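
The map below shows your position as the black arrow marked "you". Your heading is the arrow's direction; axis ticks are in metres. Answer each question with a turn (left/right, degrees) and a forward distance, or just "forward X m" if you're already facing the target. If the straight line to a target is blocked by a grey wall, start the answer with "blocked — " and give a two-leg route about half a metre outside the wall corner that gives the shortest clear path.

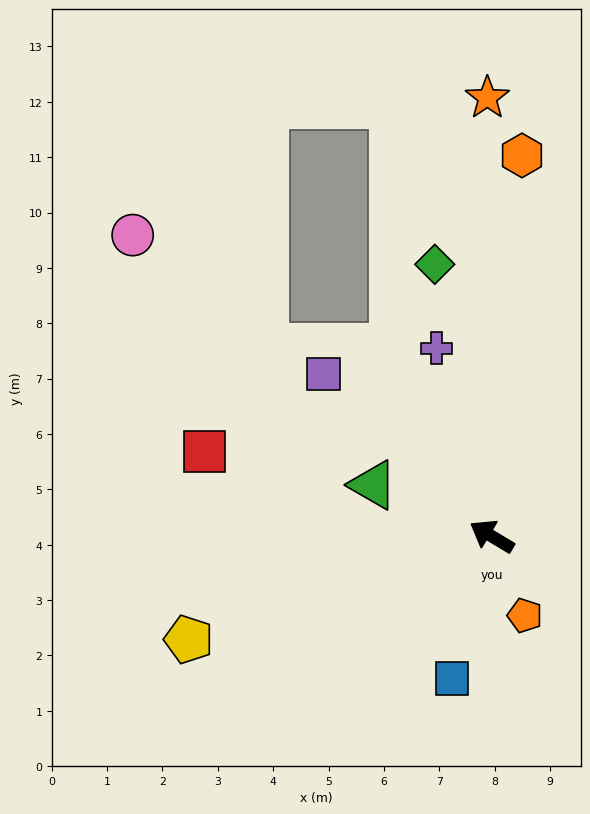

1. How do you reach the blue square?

turn left 105°, forward 2.7 m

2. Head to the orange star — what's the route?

turn right 58°, forward 7.9 m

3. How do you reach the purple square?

turn right 13°, forward 4.2 m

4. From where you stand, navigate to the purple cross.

turn right 43°, forward 3.5 m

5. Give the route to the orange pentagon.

turn left 144°, forward 1.6 m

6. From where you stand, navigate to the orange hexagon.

turn right 64°, forward 6.9 m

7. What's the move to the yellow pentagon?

turn left 50°, forward 5.8 m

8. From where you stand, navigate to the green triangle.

turn left 8°, forward 2.3 m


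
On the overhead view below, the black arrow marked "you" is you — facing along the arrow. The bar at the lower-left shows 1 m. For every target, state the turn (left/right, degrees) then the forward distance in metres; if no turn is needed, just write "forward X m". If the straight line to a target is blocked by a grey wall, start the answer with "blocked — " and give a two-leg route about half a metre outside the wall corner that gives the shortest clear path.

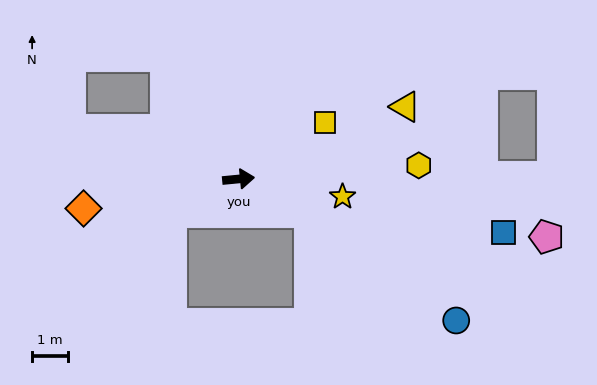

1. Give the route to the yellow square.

turn left 28°, forward 2.9 m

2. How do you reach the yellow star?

turn right 15°, forward 2.9 m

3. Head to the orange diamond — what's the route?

turn right 175°, forward 4.4 m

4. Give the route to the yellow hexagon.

forward 5.0 m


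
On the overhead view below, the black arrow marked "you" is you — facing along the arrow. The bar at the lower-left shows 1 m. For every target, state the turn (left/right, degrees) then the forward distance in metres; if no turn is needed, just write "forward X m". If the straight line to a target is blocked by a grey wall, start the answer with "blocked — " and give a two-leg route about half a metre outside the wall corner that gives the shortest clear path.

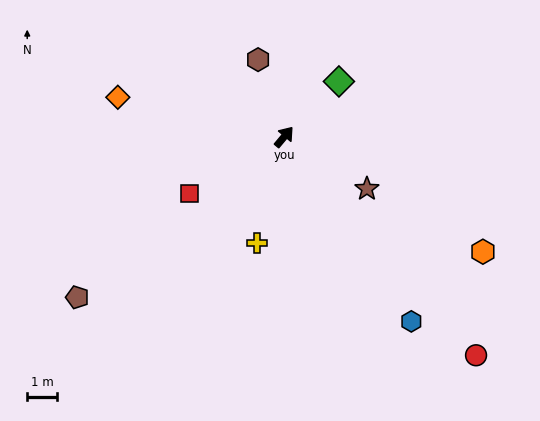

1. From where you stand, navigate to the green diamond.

turn right 5°, forward 2.6 m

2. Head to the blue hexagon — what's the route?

turn right 106°, forward 7.5 m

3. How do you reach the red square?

turn left 161°, forward 3.7 m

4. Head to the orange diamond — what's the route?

turn left 117°, forward 5.7 m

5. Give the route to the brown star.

turn right 82°, forward 3.3 m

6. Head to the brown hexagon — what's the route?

turn left 59°, forward 2.7 m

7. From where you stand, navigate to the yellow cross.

turn right 154°, forward 3.7 m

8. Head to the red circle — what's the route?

turn right 99°, forward 9.8 m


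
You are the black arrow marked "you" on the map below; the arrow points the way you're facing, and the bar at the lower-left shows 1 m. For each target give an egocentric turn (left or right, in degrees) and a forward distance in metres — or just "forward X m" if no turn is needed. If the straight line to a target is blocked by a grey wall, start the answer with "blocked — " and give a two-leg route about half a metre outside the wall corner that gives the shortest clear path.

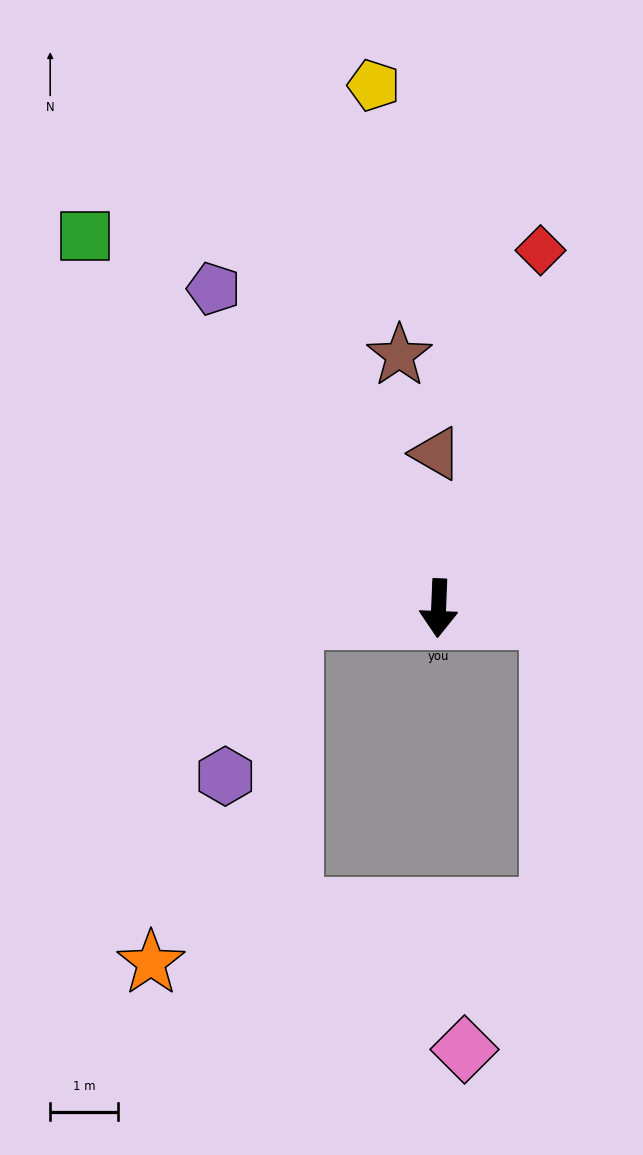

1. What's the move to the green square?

turn right 134°, forward 7.5 m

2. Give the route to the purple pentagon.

turn right 143°, forward 5.7 m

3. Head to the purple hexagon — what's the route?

blocked — turn right 83°, forward 2.1 m, then turn left 61°, forward 2.5 m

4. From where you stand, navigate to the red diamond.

turn left 166°, forward 5.5 m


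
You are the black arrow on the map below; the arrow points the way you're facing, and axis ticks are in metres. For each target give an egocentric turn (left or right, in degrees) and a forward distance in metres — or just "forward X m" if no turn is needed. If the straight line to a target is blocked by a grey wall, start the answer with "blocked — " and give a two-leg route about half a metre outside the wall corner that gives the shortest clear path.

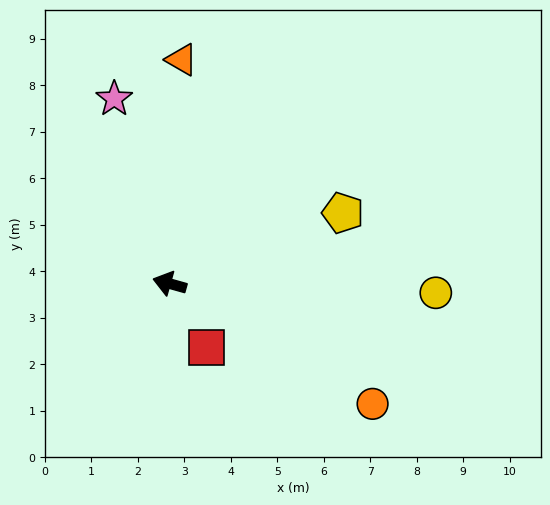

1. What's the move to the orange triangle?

turn right 77°, forward 4.8 m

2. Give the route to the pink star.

turn right 58°, forward 4.2 m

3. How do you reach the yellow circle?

turn right 166°, forward 5.7 m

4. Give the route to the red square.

turn left 136°, forward 1.6 m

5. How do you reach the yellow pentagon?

turn right 142°, forward 4.0 m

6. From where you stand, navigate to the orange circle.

turn left 165°, forward 5.1 m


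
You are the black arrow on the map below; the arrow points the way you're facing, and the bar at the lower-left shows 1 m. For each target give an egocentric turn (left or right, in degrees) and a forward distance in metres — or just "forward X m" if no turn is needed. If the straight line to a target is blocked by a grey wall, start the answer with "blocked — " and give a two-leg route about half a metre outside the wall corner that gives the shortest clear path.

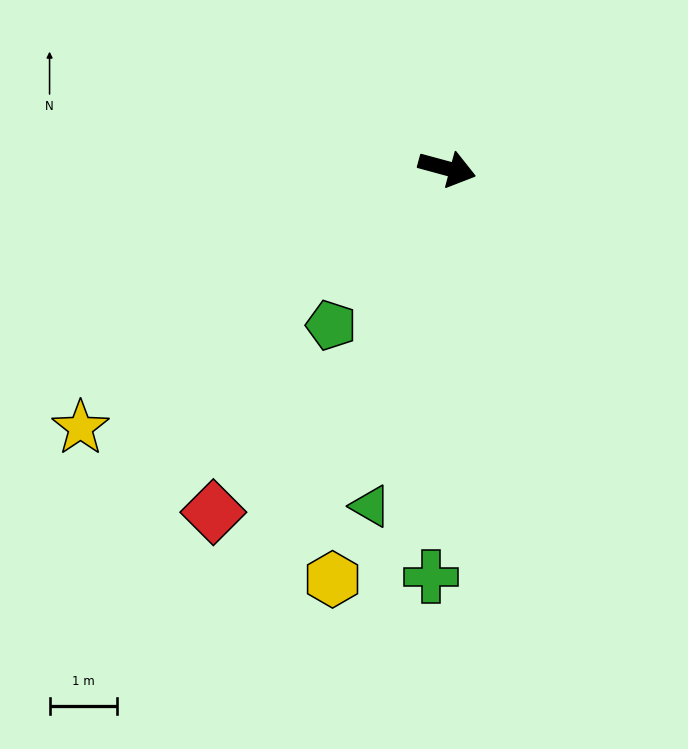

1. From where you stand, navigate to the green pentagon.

turn right 111°, forward 2.9 m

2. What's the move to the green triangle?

turn right 88°, forward 5.2 m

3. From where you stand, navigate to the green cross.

turn right 77°, forward 6.1 m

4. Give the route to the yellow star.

turn right 130°, forward 6.7 m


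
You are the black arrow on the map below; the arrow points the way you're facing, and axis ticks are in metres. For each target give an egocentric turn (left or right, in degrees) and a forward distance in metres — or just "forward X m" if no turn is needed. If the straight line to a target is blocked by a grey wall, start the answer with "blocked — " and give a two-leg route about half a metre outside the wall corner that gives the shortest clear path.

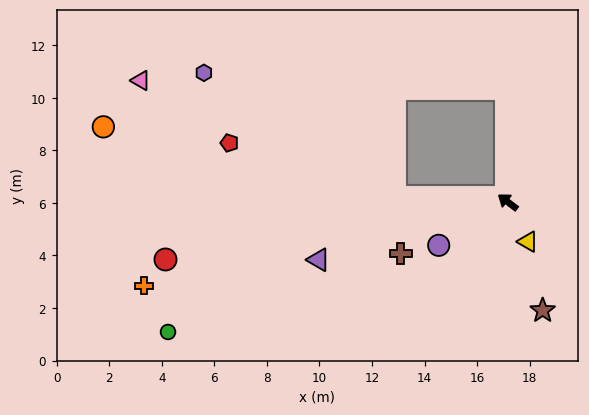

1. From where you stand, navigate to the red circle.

turn left 47°, forward 13.2 m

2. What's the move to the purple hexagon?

blocked — turn left 35°, forward 4.3 m, then turn right 31°, forward 8.7 m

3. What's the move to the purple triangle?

turn left 54°, forward 7.5 m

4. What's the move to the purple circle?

turn left 69°, forward 3.1 m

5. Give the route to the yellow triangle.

turn left 154°, forward 1.7 m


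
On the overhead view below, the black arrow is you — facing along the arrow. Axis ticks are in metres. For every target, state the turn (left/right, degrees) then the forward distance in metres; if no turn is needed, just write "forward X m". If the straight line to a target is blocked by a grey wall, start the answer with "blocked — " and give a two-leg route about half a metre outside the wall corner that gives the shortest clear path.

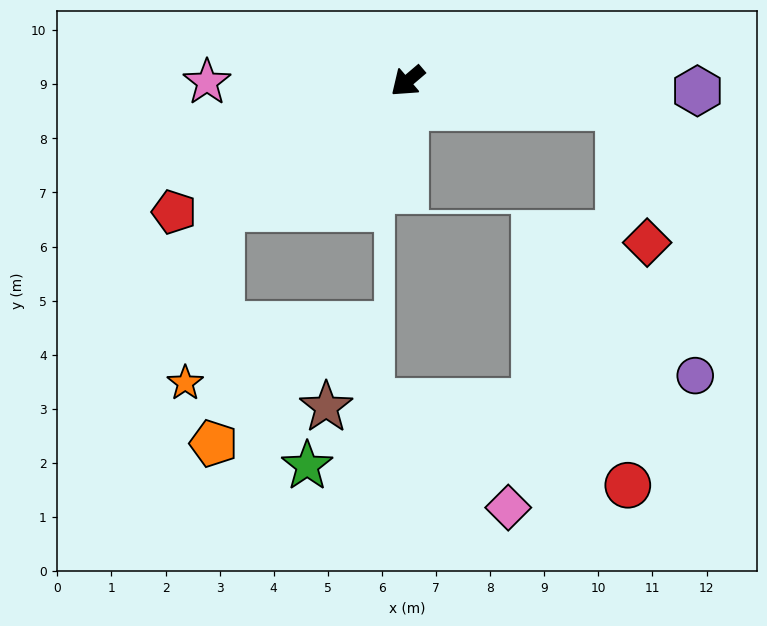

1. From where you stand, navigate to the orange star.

blocked — turn right 6°, forward 4.2 m, then turn left 44°, forward 3.3 m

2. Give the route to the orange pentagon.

blocked — turn right 6°, forward 4.2 m, then turn left 54°, forward 4.3 m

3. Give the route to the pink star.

turn right 40°, forward 3.7 m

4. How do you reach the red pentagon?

turn right 11°, forward 4.9 m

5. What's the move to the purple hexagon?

turn left 138°, forward 5.4 m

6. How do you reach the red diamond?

blocked — turn left 132°, forward 3.9 m, then turn right 70°, forward 2.6 m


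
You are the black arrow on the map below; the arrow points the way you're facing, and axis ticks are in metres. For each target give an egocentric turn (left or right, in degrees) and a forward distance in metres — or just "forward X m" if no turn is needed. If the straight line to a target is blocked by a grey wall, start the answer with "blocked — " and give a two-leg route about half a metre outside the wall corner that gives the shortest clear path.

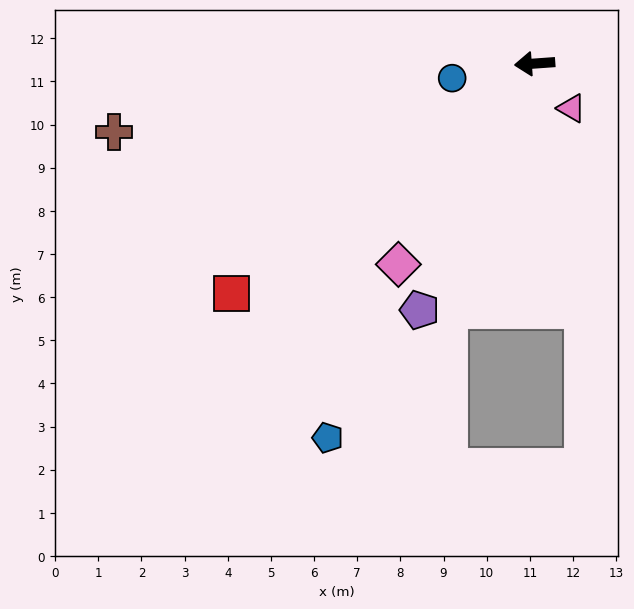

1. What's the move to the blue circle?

turn left 6°, forward 1.9 m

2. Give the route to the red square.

turn left 33°, forward 8.8 m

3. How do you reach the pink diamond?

turn left 52°, forward 5.6 m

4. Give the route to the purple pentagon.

turn left 61°, forward 6.3 m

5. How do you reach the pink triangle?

turn left 125°, forward 1.3 m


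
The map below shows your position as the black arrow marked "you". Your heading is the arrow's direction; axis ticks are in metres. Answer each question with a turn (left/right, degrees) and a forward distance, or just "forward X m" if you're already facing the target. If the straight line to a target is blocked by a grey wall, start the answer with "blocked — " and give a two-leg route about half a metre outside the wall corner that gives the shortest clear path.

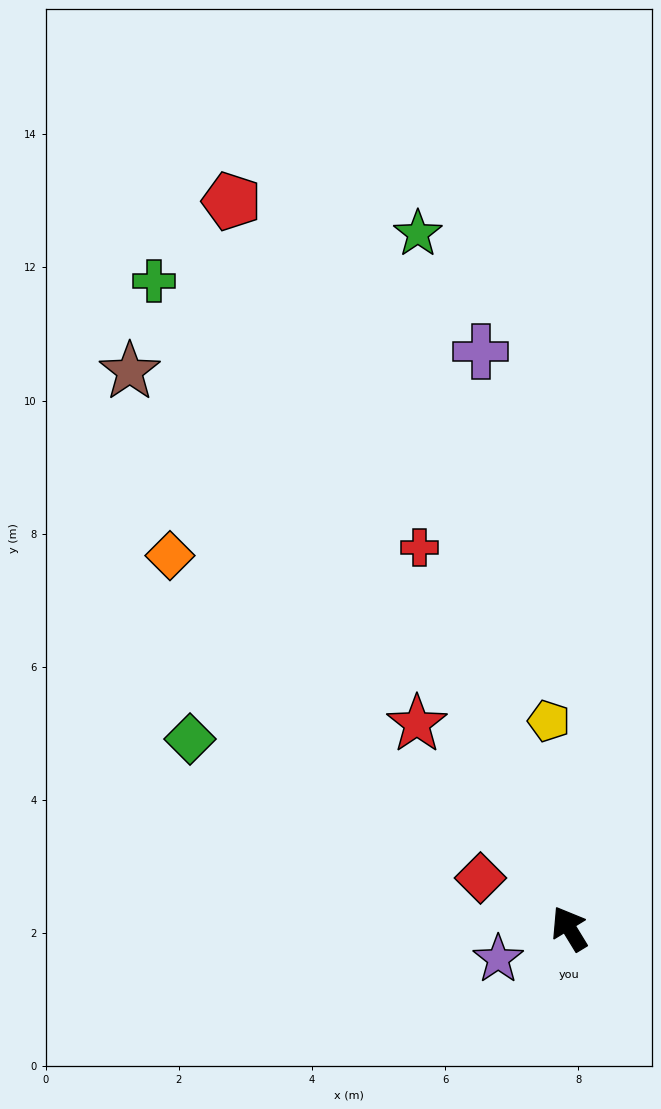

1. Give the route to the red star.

turn left 5°, forward 3.8 m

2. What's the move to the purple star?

turn left 82°, forward 1.2 m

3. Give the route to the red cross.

turn right 10°, forward 6.1 m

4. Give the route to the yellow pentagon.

turn right 26°, forward 3.1 m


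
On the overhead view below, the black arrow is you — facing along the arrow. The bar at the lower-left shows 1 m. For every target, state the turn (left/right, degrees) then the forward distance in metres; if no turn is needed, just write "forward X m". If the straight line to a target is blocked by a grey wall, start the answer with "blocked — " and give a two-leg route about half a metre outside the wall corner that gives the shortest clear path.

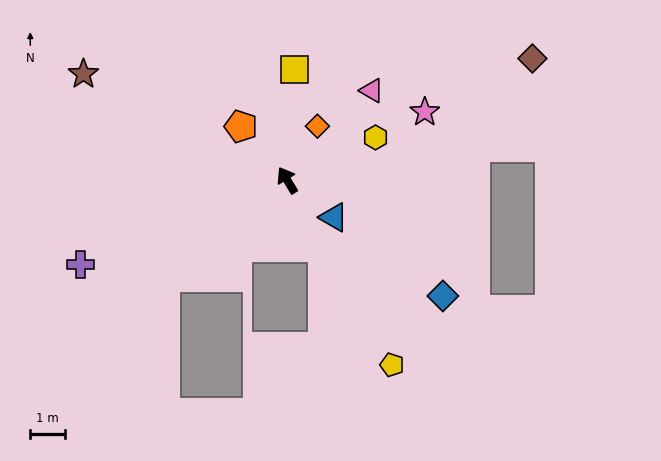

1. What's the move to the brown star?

turn left 31°, forward 6.6 m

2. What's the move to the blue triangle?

turn right 160°, forward 1.7 m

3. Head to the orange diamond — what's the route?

turn right 60°, forward 1.8 m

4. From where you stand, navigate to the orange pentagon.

turn left 9°, forward 2.0 m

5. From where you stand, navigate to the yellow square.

turn right 35°, forward 3.2 m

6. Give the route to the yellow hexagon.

turn right 95°, forward 2.8 m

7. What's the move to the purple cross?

turn left 81°, forward 6.4 m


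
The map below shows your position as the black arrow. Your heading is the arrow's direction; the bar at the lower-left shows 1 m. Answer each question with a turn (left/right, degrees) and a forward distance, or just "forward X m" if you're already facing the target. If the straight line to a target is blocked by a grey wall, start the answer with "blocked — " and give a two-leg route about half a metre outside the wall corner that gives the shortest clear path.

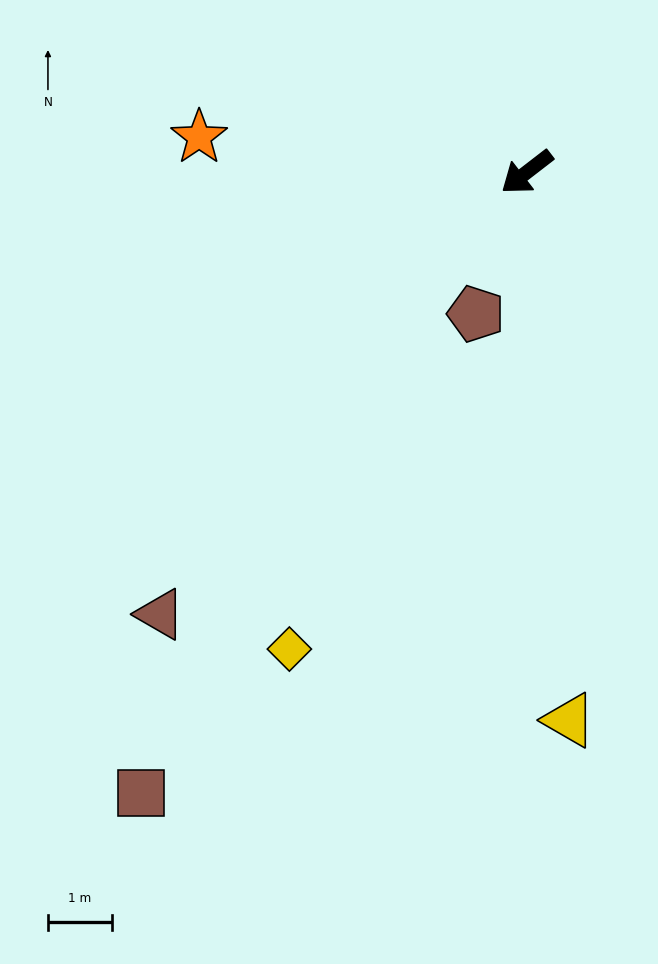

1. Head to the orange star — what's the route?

turn right 44°, forward 5.2 m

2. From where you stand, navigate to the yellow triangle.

turn left 57°, forward 8.6 m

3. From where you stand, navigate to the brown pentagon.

turn left 33°, forward 2.4 m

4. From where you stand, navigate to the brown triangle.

turn left 13°, forward 9.0 m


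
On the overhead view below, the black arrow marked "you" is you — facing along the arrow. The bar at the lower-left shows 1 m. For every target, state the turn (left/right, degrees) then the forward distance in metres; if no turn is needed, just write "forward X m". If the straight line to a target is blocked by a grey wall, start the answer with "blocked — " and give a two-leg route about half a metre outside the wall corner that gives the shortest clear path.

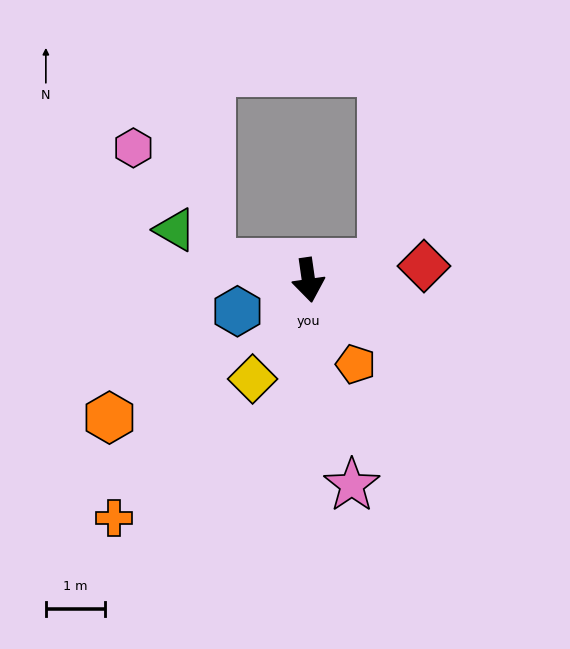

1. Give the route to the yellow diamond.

turn right 38°, forward 1.9 m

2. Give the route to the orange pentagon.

turn left 21°, forward 1.6 m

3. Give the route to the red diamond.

turn left 89°, forward 2.0 m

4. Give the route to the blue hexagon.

turn right 74°, forward 1.3 m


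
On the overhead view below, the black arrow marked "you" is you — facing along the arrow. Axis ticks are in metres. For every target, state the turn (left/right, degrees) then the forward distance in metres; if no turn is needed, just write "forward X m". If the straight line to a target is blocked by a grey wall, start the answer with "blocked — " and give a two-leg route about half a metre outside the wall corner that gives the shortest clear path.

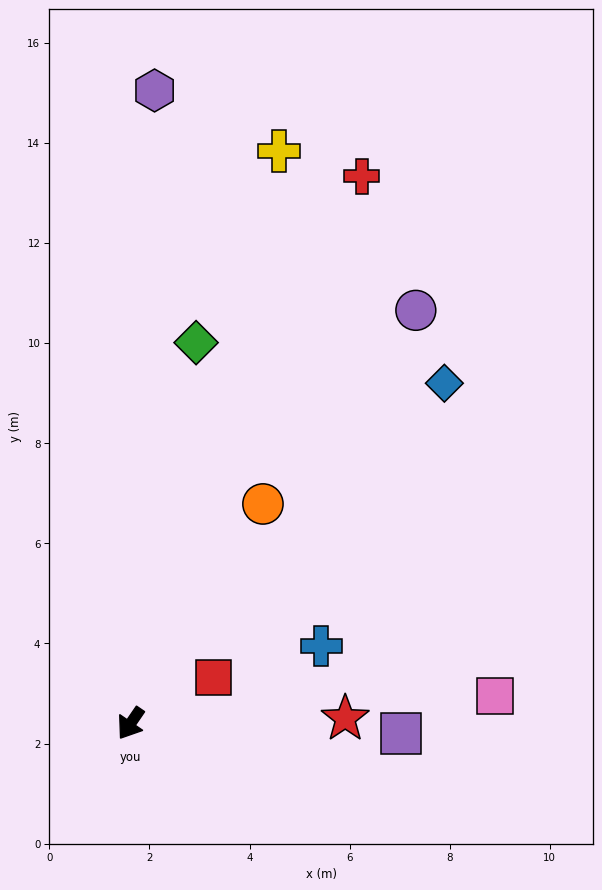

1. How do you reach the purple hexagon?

turn right 148°, forward 12.7 m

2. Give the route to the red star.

turn left 126°, forward 4.3 m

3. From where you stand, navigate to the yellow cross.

turn right 160°, forward 11.8 m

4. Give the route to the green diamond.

turn right 155°, forward 7.7 m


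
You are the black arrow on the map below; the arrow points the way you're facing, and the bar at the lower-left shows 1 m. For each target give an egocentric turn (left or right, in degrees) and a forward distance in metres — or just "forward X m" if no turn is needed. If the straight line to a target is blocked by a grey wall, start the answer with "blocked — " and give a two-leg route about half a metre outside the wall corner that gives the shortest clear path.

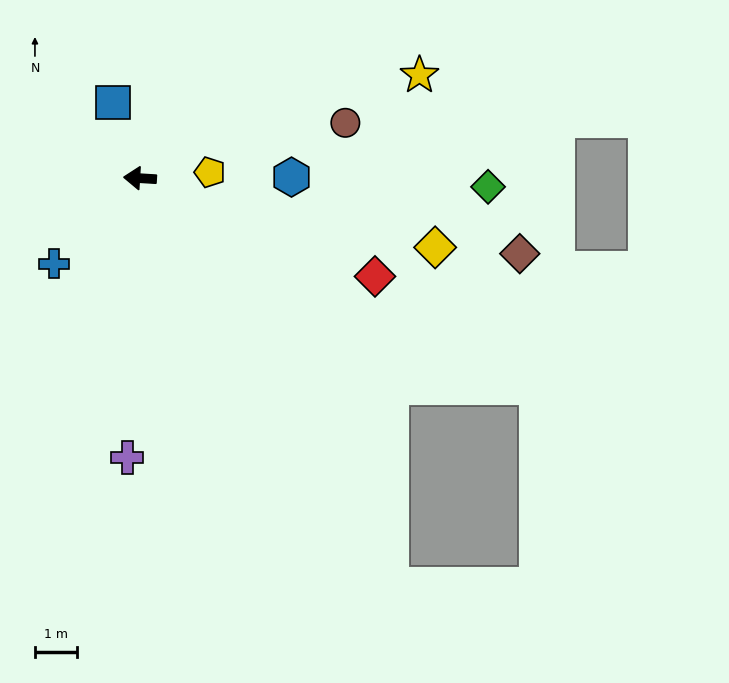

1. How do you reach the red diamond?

turn left 161°, forward 6.1 m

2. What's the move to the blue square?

turn right 67°, forward 1.9 m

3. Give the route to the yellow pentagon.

turn right 172°, forward 1.7 m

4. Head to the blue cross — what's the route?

turn left 48°, forward 2.9 m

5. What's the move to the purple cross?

turn left 91°, forward 6.7 m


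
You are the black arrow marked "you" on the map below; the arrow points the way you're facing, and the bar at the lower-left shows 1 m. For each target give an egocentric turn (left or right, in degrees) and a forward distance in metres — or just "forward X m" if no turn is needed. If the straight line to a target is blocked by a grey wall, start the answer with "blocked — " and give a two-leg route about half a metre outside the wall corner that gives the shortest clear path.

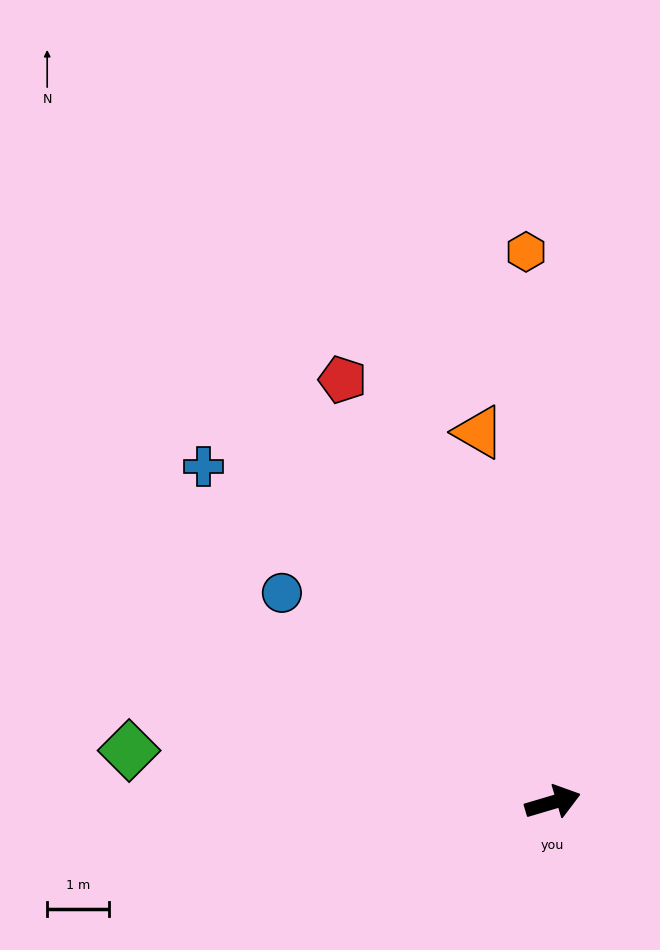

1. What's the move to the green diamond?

turn left 157°, forward 6.9 m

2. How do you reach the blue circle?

turn left 126°, forward 5.5 m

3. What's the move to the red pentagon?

turn left 100°, forward 7.6 m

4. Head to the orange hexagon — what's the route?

turn left 76°, forward 8.9 m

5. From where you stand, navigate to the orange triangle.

turn left 85°, forward 6.1 m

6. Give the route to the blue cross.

turn left 120°, forward 7.8 m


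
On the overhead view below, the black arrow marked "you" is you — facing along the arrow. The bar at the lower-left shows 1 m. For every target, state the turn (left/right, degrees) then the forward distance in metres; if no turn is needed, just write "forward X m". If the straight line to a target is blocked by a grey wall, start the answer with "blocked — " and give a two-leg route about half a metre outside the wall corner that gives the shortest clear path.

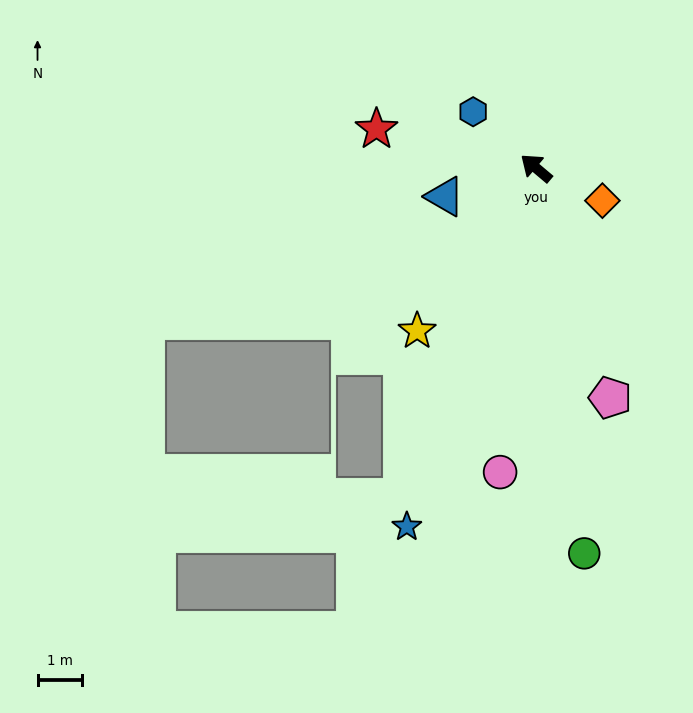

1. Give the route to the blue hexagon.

forward 1.9 m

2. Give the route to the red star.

turn left 26°, forward 3.7 m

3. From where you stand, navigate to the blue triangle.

turn left 57°, forward 2.1 m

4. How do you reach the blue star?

turn left 110°, forward 8.6 m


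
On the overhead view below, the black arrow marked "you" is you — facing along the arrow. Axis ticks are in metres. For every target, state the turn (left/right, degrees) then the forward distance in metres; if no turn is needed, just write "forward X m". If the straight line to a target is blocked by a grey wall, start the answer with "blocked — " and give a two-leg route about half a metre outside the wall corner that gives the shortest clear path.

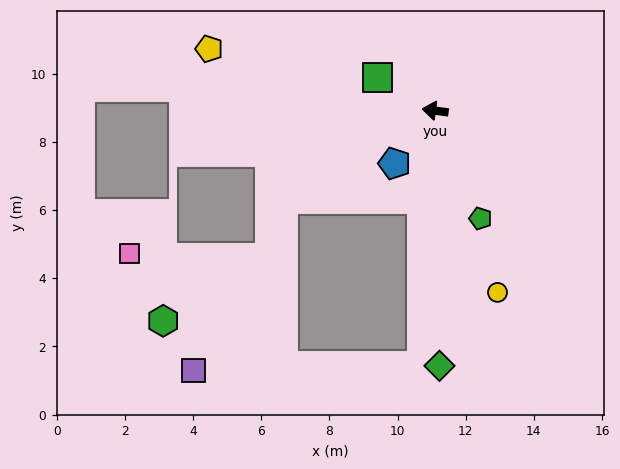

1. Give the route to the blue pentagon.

turn left 60°, forward 2.0 m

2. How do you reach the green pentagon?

turn left 120°, forward 3.4 m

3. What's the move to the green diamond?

turn left 99°, forward 7.5 m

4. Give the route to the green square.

turn right 22°, forward 2.0 m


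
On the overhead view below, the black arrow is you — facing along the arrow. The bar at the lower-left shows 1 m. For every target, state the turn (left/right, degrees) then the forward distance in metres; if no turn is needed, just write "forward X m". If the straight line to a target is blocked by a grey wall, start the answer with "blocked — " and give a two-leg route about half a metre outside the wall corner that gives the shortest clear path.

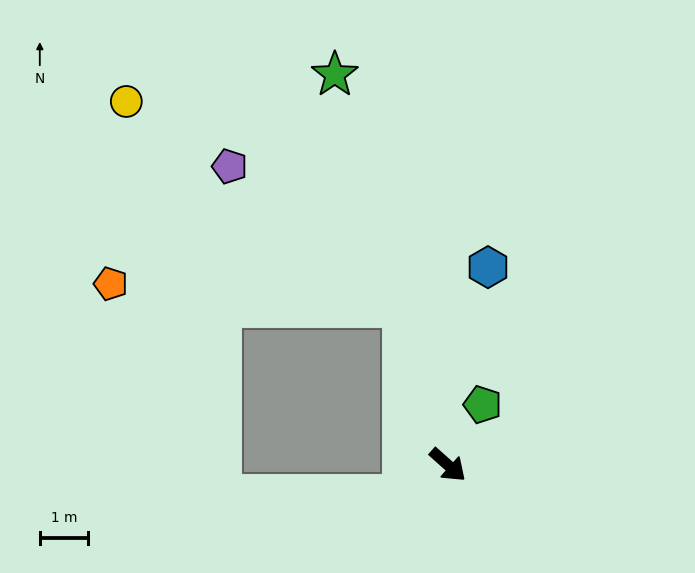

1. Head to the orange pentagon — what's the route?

blocked — turn left 148°, forward 3.4 m, then turn left 69°, forward 6.1 m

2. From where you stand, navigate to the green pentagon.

turn left 102°, forward 1.4 m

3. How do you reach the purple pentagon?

blocked — turn left 148°, forward 3.4 m, then turn left 35°, forward 4.6 m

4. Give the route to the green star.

turn left 148°, forward 8.4 m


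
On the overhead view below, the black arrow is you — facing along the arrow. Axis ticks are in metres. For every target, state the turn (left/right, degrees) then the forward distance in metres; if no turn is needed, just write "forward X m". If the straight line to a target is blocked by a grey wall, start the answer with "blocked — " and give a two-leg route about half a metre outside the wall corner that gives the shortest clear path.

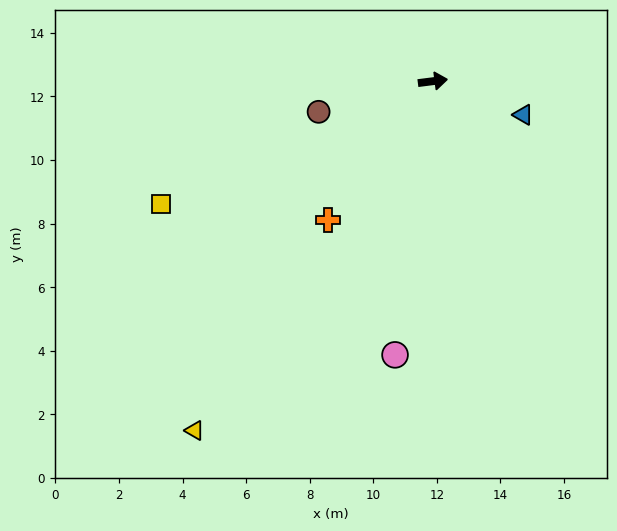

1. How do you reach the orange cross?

turn right 134°, forward 5.5 m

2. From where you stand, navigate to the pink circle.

turn right 105°, forward 8.7 m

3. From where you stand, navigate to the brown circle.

turn right 172°, forward 3.7 m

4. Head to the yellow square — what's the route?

turn right 163°, forward 9.4 m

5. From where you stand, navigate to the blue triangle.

turn right 28°, forward 3.0 m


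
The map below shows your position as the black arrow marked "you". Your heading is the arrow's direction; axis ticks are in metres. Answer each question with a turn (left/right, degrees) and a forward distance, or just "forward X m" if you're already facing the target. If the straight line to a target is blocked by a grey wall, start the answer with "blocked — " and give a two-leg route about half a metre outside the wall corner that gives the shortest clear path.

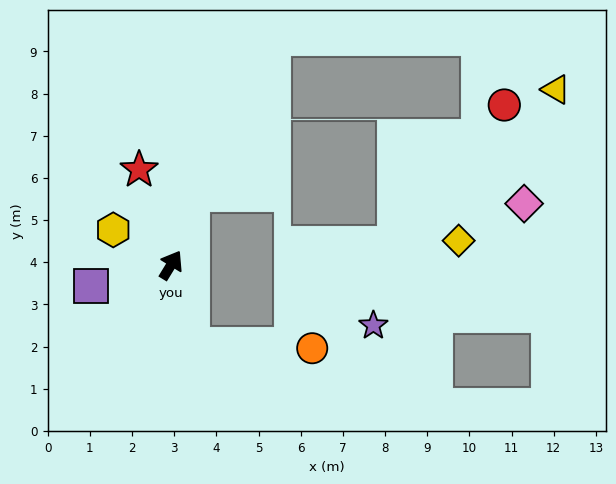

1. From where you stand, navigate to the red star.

turn left 50°, forward 2.4 m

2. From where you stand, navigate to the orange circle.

blocked — turn right 134°, forward 2.0 m, then turn left 74°, forward 2.8 m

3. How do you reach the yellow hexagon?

turn left 90°, forward 1.6 m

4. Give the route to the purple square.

turn left 136°, forward 2.0 m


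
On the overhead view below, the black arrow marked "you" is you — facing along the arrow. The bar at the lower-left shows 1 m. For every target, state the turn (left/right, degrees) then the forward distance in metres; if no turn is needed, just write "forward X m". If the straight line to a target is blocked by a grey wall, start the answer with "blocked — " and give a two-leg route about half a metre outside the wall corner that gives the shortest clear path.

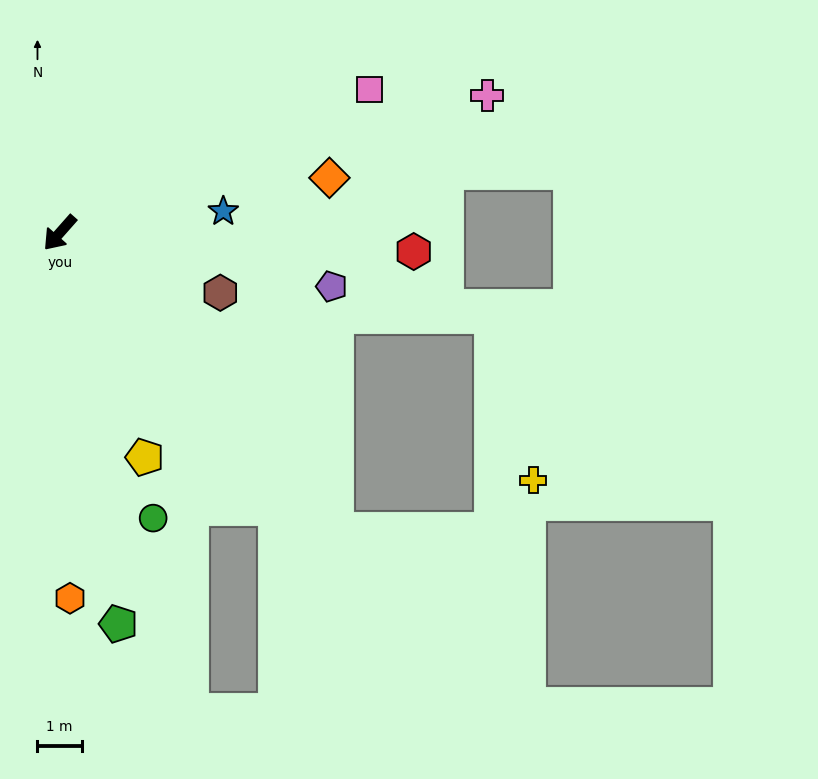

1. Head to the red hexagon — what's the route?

turn left 128°, forward 8.0 m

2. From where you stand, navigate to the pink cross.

turn left 149°, forward 10.2 m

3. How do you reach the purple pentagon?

turn left 120°, forward 6.3 m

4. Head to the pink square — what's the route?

turn left 156°, forward 7.7 m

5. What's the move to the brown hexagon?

turn left 111°, forward 3.9 m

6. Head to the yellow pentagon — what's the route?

turn left 62°, forward 5.4 m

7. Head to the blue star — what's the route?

turn left 139°, forward 3.7 m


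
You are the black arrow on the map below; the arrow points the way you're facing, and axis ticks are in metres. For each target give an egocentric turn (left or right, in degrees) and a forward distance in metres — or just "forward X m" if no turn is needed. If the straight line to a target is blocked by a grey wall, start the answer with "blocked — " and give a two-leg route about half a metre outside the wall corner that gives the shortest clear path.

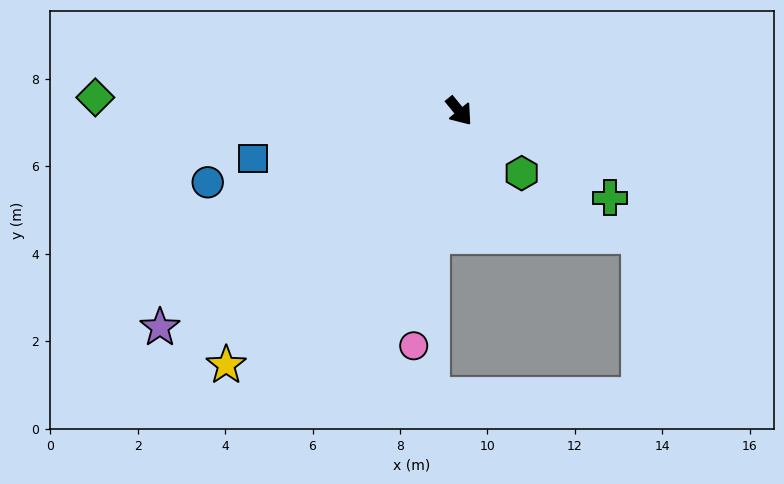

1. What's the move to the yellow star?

turn right 82°, forward 7.9 m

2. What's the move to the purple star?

turn right 93°, forward 8.4 m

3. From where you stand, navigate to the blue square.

turn right 116°, forward 4.8 m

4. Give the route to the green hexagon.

turn left 6°, forward 2.0 m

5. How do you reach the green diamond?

turn right 132°, forward 8.3 m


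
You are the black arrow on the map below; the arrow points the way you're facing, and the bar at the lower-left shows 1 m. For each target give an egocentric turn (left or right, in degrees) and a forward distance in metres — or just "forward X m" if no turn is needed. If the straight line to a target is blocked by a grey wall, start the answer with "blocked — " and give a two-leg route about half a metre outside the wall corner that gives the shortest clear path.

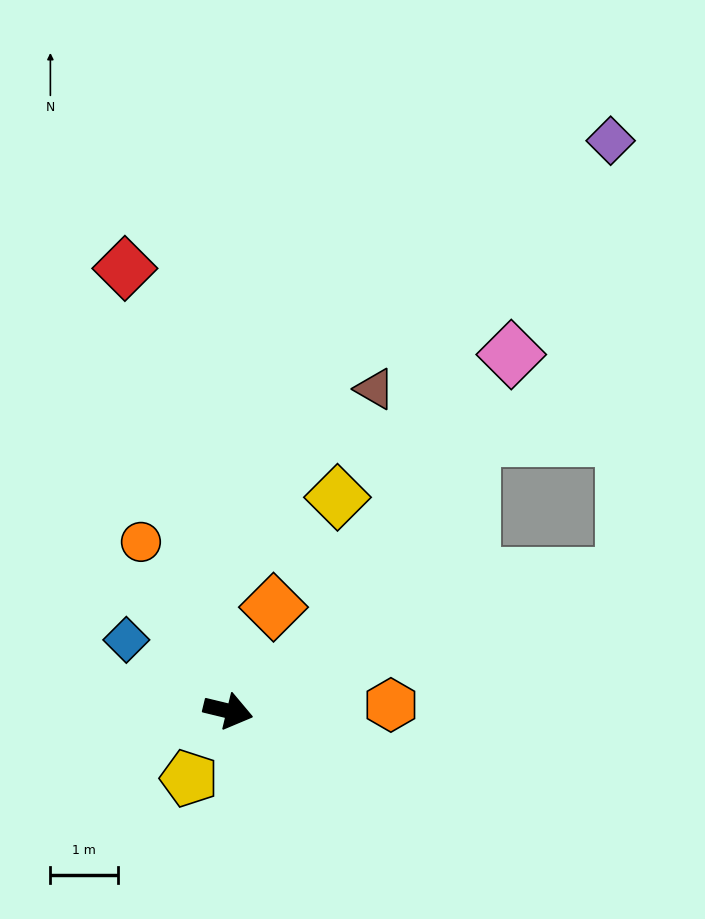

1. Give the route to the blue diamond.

turn left 159°, forward 1.8 m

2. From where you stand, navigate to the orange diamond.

turn left 80°, forward 1.7 m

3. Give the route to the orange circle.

turn left 131°, forward 2.8 m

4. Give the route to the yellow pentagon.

turn right 107°, forward 1.2 m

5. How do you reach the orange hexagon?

turn left 16°, forward 2.4 m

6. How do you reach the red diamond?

turn left 117°, forward 6.7 m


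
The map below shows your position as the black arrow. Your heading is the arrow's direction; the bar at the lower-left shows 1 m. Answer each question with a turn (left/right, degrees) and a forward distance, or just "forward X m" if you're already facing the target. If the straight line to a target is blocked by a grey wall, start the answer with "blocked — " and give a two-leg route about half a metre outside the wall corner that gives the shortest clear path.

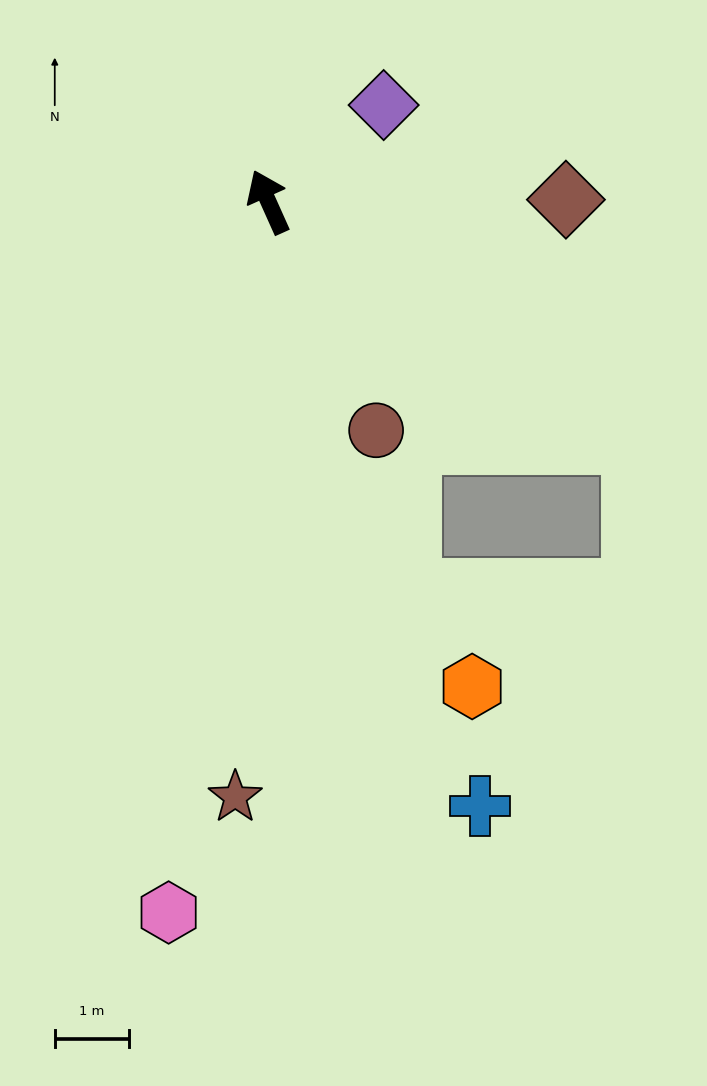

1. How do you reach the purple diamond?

turn right 74°, forward 2.0 m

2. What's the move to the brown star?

turn left 153°, forward 8.1 m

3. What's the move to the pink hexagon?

turn left 148°, forward 9.7 m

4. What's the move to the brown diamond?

turn right 114°, forward 4.0 m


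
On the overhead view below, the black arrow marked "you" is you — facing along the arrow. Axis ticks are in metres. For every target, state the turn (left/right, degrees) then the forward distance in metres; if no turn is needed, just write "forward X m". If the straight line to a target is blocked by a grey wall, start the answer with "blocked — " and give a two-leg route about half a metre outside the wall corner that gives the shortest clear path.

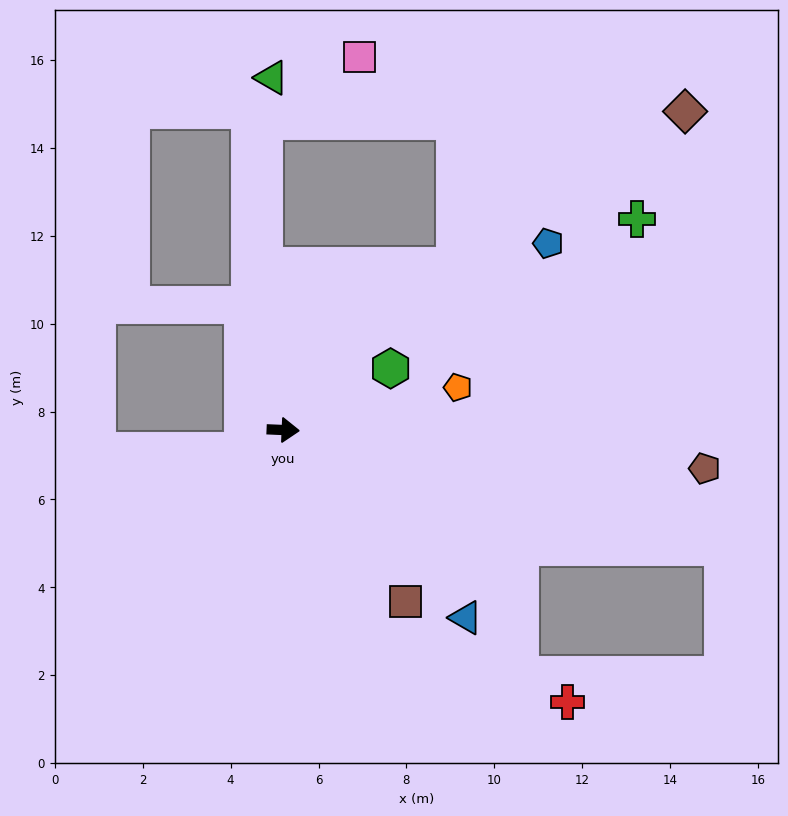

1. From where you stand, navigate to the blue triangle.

turn right 43°, forward 6.0 m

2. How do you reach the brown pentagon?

turn right 3°, forward 9.6 m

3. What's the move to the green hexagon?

turn left 32°, forward 2.8 m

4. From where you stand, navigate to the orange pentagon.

turn left 16°, forward 4.1 m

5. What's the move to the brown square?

turn right 52°, forward 4.8 m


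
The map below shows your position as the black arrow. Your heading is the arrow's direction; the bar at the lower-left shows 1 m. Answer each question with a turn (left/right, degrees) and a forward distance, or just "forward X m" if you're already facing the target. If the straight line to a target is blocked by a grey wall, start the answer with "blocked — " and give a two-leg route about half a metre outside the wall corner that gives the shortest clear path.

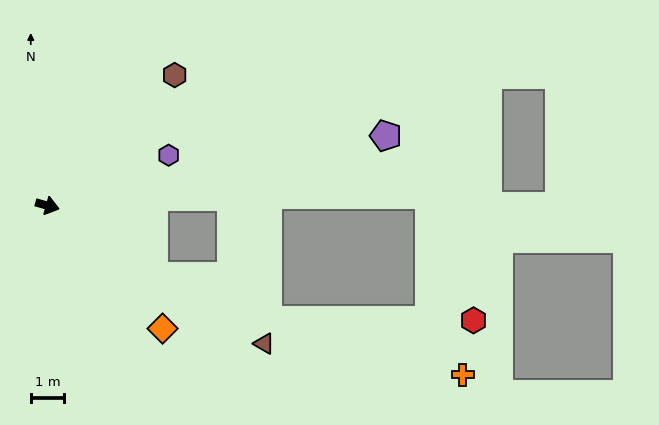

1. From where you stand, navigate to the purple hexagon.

turn left 38°, forward 3.9 m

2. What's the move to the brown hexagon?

turn left 61°, forward 5.4 m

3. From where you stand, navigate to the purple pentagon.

turn left 27°, forward 10.3 m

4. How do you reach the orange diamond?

turn right 31°, forward 5.0 m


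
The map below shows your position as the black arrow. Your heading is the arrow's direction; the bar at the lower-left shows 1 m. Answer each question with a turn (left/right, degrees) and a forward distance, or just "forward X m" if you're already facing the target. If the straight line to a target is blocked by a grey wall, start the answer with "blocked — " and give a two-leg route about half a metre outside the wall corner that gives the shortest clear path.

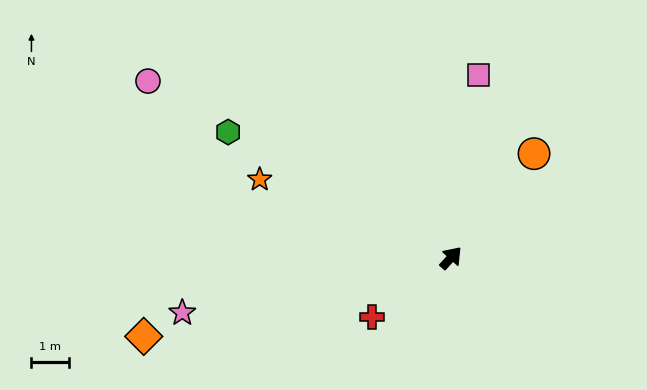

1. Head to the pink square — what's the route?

turn left 33°, forward 5.0 m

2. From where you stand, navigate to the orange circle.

turn left 4°, forward 3.6 m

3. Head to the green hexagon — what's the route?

turn left 103°, forward 6.9 m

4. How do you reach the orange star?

turn left 110°, forward 5.6 m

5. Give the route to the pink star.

turn left 144°, forward 7.4 m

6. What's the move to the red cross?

turn left 169°, forward 2.7 m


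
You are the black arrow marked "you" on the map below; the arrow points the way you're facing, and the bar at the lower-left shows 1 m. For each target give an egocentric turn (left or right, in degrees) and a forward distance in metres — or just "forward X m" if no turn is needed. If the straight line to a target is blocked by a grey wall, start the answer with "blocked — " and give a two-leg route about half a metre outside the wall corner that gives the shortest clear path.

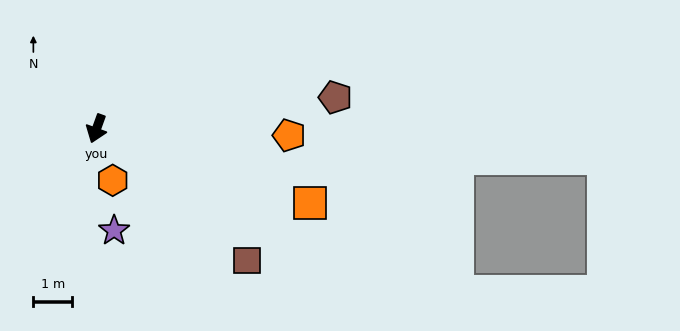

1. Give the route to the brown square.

turn left 69°, forward 5.2 m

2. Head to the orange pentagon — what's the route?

turn left 108°, forward 5.0 m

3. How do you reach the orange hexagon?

turn left 37°, forward 1.4 m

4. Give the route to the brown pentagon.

turn left 117°, forward 6.2 m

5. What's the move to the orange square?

turn left 91°, forward 5.8 m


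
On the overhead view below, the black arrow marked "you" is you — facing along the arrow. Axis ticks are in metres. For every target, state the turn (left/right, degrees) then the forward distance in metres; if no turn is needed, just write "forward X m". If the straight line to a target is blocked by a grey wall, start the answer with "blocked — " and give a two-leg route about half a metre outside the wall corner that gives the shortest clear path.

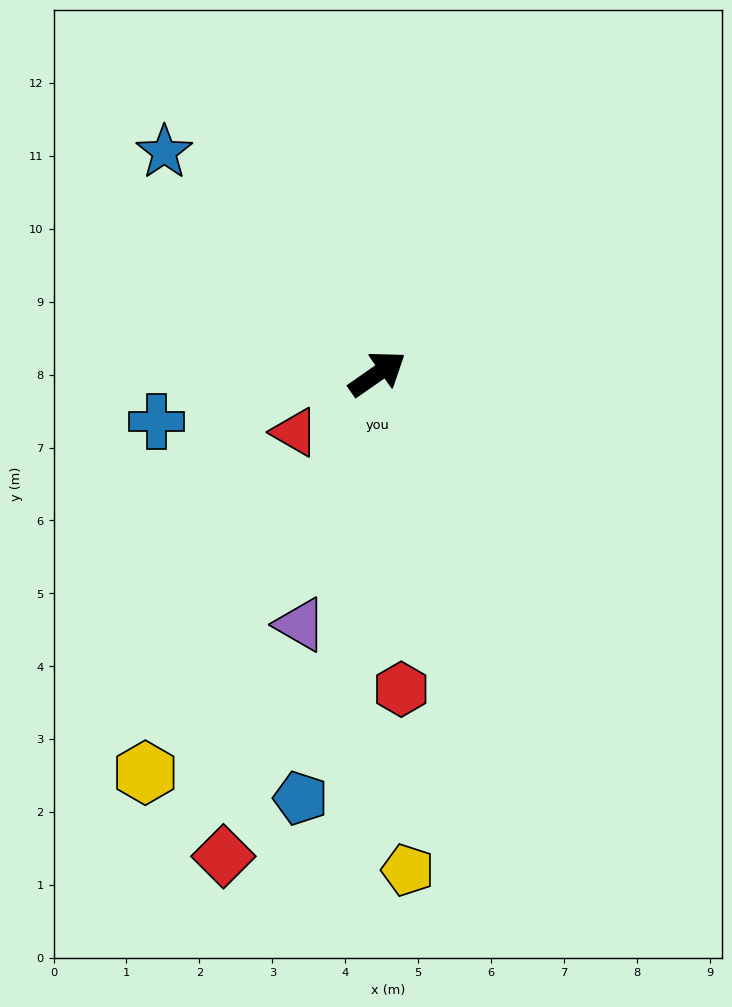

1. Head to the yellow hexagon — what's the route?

turn right 155°, forward 6.3 m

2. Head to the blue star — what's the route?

turn left 99°, forward 4.2 m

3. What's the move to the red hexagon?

turn right 121°, forward 4.3 m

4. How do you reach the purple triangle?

turn right 142°, forward 3.6 m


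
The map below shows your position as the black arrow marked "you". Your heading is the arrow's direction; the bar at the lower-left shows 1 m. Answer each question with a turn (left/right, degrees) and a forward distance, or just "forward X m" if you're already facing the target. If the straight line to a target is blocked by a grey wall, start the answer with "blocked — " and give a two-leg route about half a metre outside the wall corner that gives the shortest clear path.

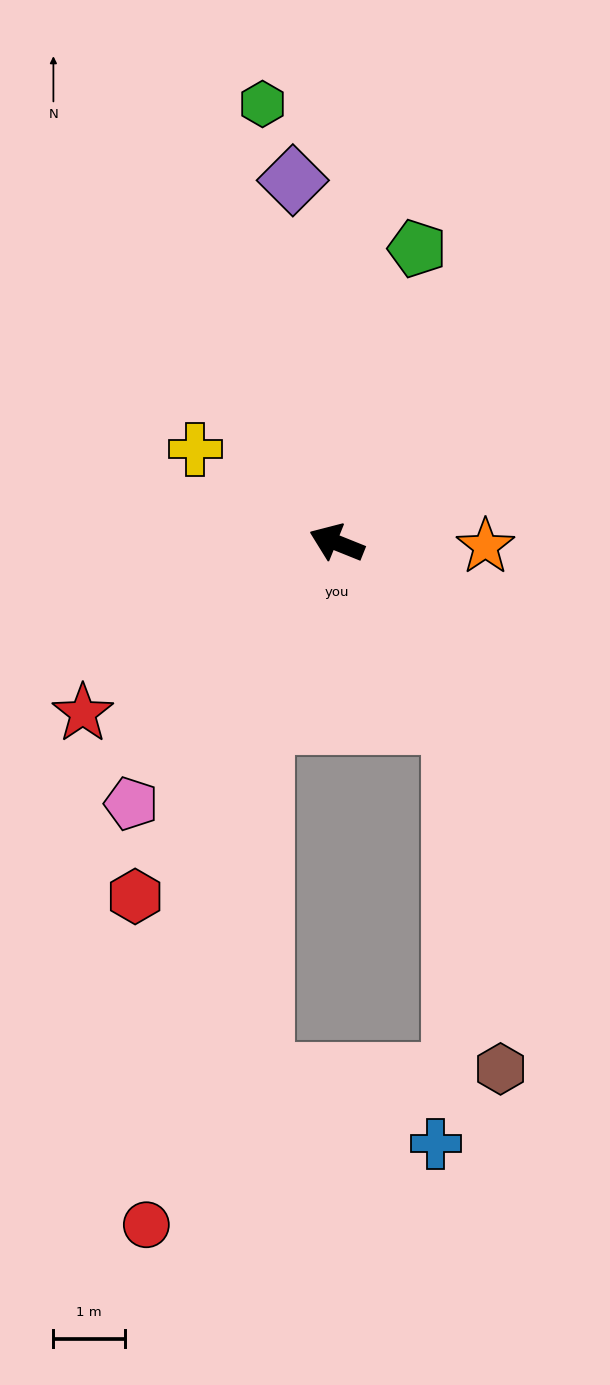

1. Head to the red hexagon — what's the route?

turn left 82°, forward 5.7 m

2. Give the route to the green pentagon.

turn right 83°, forward 4.3 m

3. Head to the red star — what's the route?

turn left 56°, forward 4.3 m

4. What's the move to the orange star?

turn right 159°, forward 2.1 m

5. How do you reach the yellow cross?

turn right 12°, forward 2.4 m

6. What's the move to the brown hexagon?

blocked — turn left 144°, forward 3.0 m, then turn right 24°, forward 4.9 m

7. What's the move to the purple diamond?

turn right 61°, forward 5.1 m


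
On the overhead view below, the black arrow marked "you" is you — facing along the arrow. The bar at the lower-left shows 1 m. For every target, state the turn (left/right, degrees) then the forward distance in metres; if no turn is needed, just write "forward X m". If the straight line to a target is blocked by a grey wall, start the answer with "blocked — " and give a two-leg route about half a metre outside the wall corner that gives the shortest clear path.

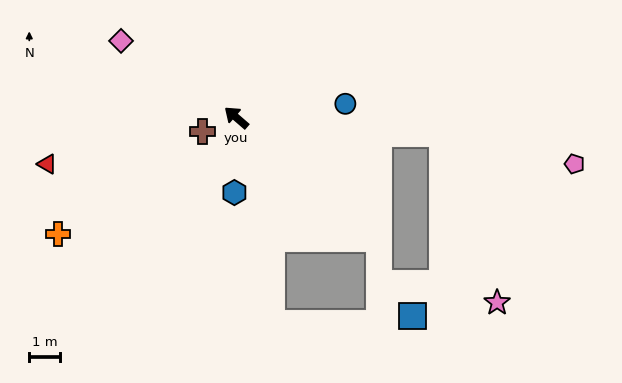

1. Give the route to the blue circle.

turn right 132°, forward 3.5 m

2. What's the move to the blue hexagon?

turn left 129°, forward 2.4 m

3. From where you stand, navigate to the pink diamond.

turn left 7°, forward 4.5 m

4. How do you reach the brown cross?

turn left 63°, forward 1.2 m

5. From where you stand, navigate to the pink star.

blocked — turn right 144°, forward 6.6 m, then turn right 67°, forward 5.7 m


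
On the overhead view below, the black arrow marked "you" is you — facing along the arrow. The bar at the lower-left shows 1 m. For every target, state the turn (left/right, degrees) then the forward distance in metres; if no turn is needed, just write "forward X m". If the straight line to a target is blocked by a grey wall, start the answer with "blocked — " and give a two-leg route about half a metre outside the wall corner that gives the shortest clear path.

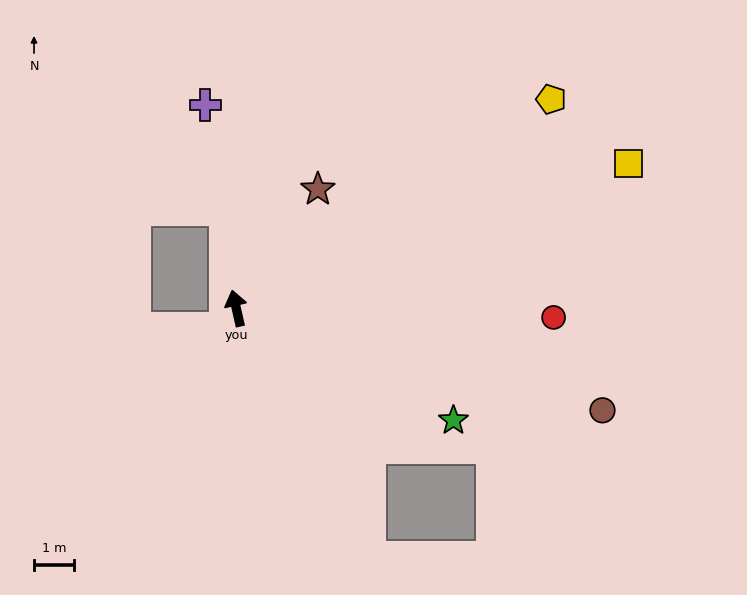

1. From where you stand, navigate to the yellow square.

turn right 83°, forward 10.5 m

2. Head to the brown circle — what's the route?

turn right 118°, forward 9.6 m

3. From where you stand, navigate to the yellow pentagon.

turn right 69°, forward 9.5 m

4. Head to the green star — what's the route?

turn right 130°, forward 6.2 m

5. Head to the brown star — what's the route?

turn right 47°, forward 3.6 m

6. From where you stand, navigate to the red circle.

turn right 104°, forward 8.0 m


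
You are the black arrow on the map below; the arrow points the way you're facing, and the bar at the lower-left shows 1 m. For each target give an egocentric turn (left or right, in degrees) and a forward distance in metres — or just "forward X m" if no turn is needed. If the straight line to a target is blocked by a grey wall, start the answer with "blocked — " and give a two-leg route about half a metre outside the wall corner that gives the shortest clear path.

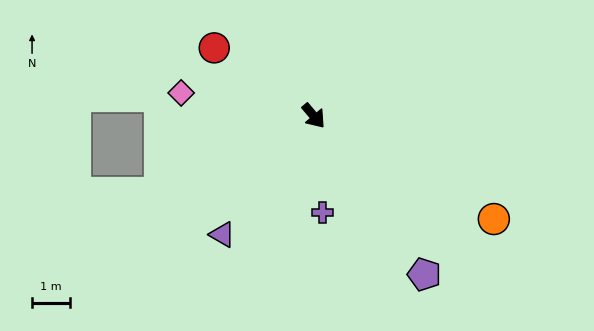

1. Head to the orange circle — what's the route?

turn left 20°, forward 5.4 m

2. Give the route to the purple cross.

turn right 35°, forward 2.5 m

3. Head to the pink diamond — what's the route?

turn right 140°, forward 3.5 m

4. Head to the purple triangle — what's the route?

turn right 78°, forward 3.9 m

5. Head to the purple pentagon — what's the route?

turn right 5°, forward 5.0 m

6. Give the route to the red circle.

turn right 165°, forward 3.1 m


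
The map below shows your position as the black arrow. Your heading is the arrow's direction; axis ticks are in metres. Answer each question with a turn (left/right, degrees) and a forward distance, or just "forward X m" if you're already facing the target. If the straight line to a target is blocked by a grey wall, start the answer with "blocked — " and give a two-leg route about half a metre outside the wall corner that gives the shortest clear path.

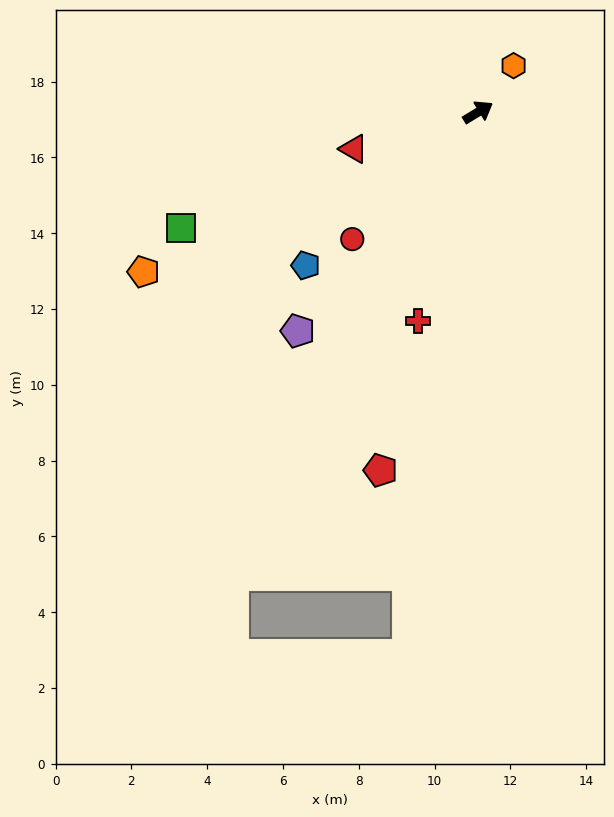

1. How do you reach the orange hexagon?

turn left 21°, forward 1.5 m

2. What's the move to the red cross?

turn right 137°, forward 5.7 m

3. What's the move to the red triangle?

turn left 165°, forward 3.4 m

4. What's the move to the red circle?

turn right 166°, forward 4.7 m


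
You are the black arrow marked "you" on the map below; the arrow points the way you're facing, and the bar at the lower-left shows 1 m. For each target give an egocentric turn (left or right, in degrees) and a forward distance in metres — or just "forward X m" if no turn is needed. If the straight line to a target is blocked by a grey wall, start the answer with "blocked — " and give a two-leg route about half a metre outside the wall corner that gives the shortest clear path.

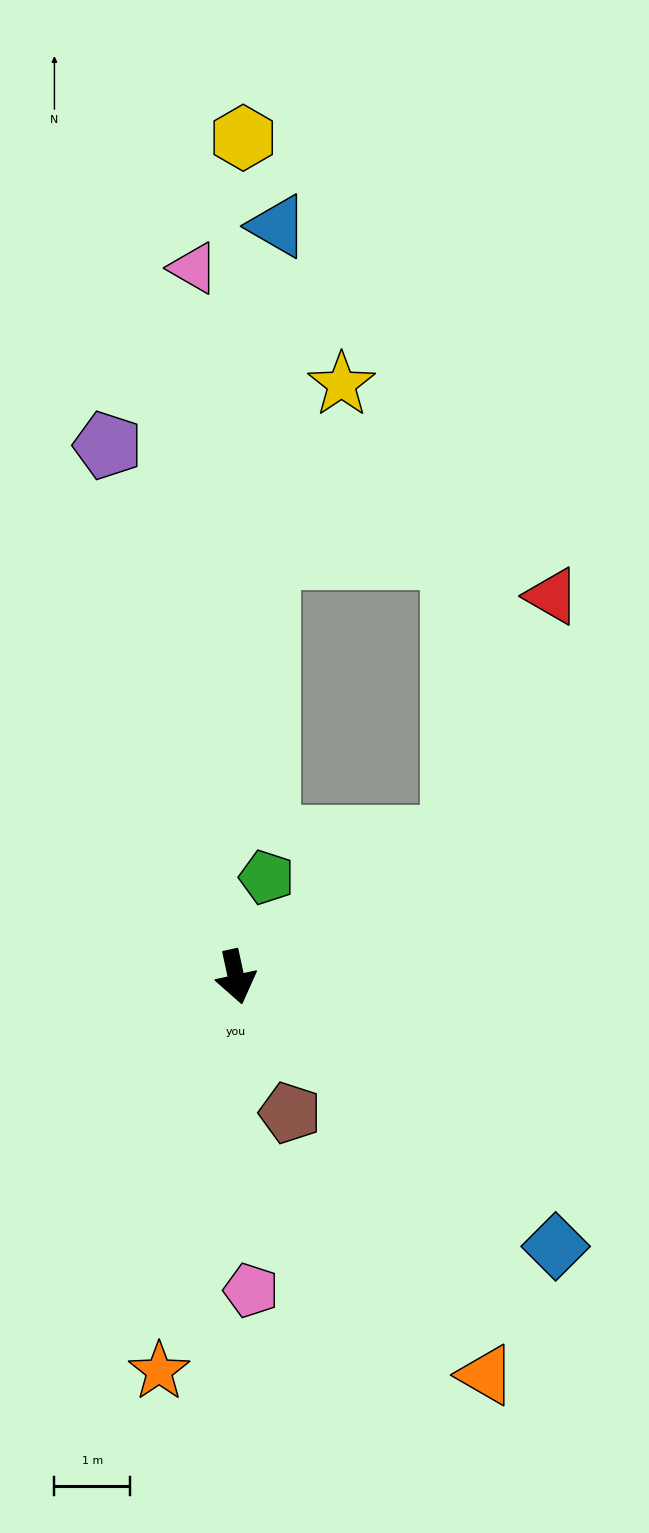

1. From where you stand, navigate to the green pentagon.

turn left 151°, forward 1.4 m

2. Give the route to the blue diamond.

turn left 38°, forward 5.5 m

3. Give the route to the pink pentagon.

turn right 9°, forward 4.1 m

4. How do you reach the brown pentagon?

turn left 9°, forward 1.9 m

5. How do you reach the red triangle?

blocked — turn left 110°, forward 3.4 m, then turn left 36°, forward 3.4 m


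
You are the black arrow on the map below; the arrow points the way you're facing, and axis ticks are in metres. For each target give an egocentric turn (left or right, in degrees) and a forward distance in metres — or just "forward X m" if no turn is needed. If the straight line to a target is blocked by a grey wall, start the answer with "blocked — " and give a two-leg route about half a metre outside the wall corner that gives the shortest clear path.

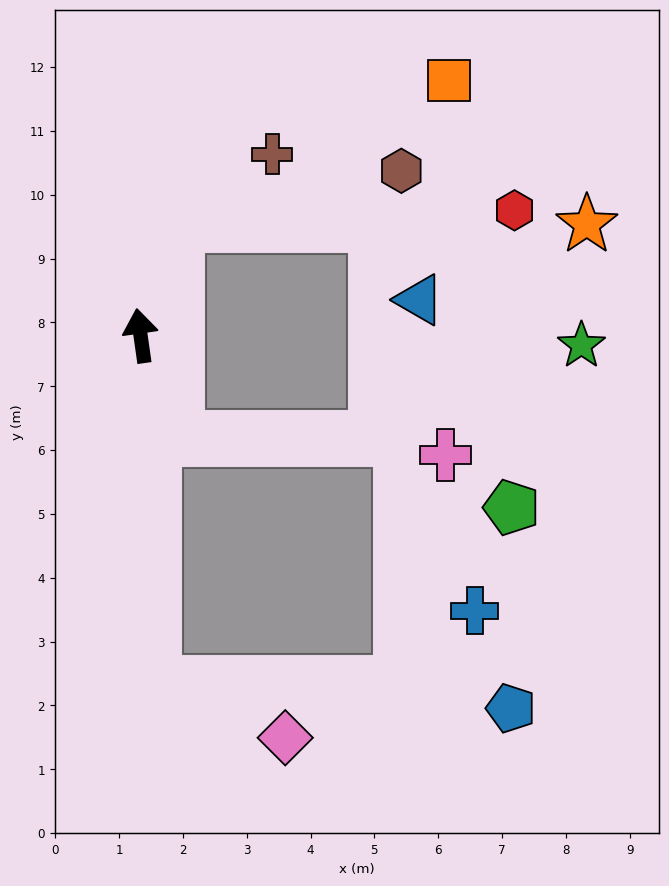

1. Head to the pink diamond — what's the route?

blocked — turn left 174°, forward 5.4 m, then turn left 65°, forward 2.2 m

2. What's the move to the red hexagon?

blocked — turn right 27°, forward 1.8 m, then turn right 68°, forward 5.3 m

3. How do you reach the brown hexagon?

blocked — turn right 27°, forward 1.8 m, then turn right 57°, forward 3.6 m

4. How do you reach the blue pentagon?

blocked — turn left 174°, forward 5.4 m, then turn left 84°, forward 5.6 m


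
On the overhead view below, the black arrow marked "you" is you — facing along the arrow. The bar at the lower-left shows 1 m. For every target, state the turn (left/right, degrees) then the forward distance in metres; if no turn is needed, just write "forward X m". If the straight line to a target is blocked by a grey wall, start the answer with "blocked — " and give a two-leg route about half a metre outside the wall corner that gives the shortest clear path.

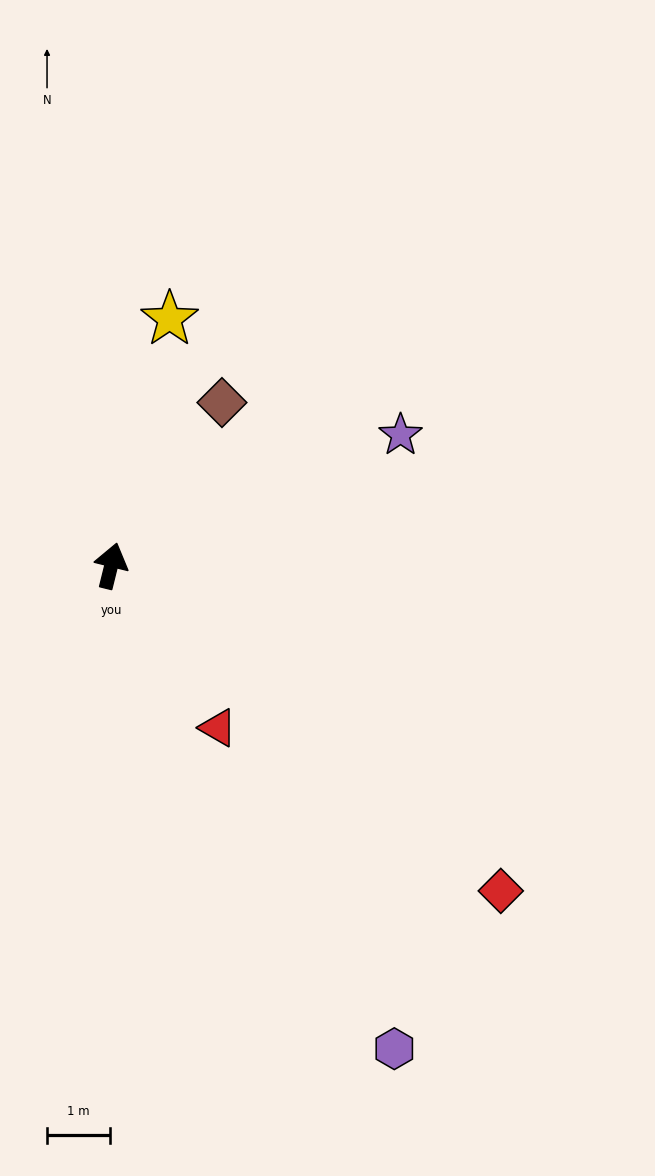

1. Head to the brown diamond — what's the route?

turn right 20°, forward 3.1 m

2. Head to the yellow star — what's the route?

forward 4.0 m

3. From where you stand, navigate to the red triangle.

turn right 133°, forward 3.1 m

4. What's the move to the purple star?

turn right 52°, forward 5.0 m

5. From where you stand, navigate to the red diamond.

turn right 116°, forward 8.1 m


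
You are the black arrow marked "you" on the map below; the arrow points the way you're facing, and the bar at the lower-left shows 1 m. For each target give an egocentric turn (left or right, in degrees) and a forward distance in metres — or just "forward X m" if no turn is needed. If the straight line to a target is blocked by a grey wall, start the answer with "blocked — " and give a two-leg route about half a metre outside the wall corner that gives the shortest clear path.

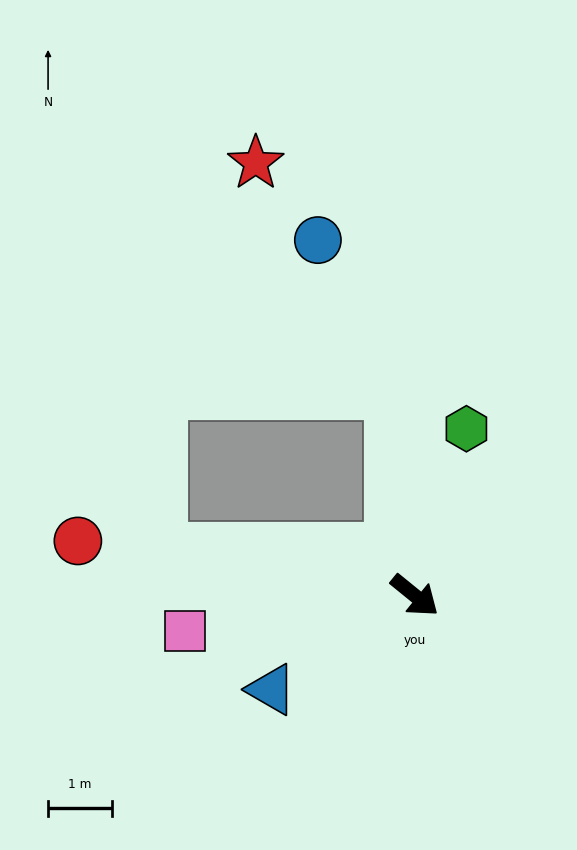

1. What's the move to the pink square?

turn right 132°, forward 3.6 m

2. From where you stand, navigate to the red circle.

turn right 150°, forward 5.3 m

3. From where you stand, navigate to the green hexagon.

turn left 112°, forward 2.7 m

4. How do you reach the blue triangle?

turn right 108°, forward 2.7 m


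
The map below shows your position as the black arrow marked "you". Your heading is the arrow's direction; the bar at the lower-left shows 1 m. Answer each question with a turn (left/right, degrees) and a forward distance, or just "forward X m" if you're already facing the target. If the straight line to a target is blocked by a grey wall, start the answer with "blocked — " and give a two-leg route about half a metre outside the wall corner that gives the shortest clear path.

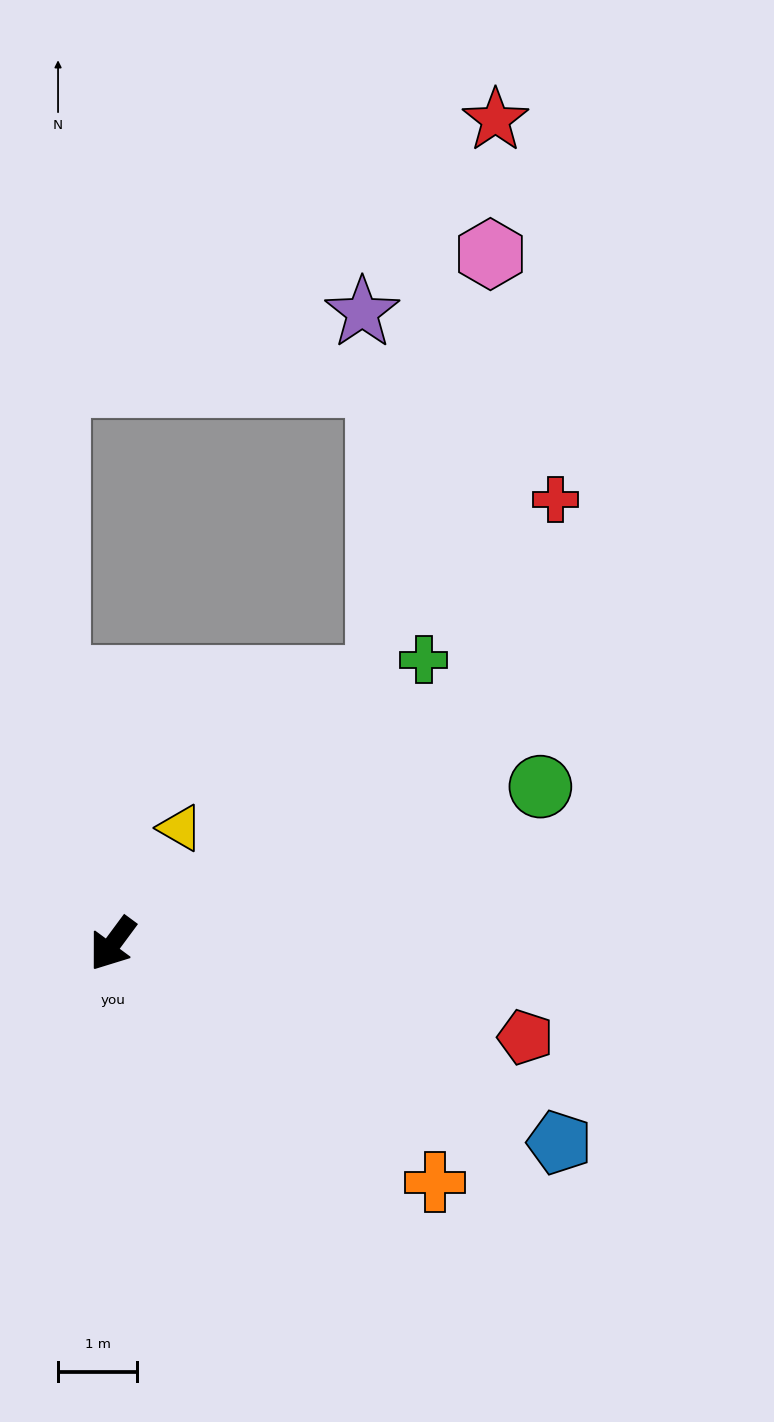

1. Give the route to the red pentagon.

turn left 114°, forward 5.4 m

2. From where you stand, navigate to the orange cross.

turn left 90°, forward 5.1 m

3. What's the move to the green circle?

turn left 147°, forward 5.8 m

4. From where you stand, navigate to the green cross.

turn left 169°, forward 5.3 m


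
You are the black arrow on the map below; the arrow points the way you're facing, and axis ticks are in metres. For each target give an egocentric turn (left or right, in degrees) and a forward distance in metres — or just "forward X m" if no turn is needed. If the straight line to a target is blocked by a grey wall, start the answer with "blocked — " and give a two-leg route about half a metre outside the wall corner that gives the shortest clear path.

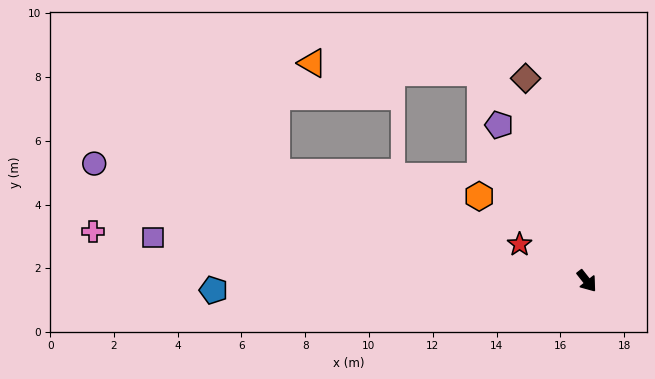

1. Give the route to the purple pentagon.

turn left 171°, forward 5.6 m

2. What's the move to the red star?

turn right 157°, forward 2.4 m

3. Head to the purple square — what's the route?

turn right 134°, forward 13.7 m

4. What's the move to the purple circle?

turn right 142°, forward 15.9 m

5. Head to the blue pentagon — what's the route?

turn right 127°, forward 11.7 m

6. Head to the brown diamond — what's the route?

turn left 159°, forward 6.6 m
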